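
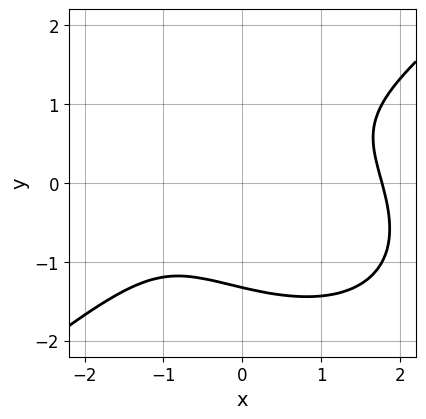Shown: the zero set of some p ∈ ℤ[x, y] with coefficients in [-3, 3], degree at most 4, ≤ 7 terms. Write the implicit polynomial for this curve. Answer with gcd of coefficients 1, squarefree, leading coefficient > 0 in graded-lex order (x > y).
x^3 - 2*y^3 - 2*x + 2*y - 2

1. Degree: a generic line meets the curve in up to 3 points, so deg p = 3.
2. Solving for integer coefficients yields p as stated.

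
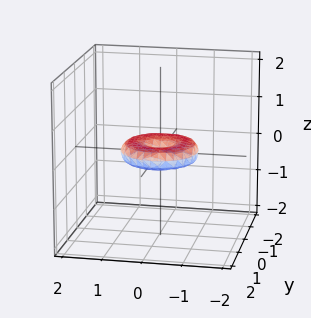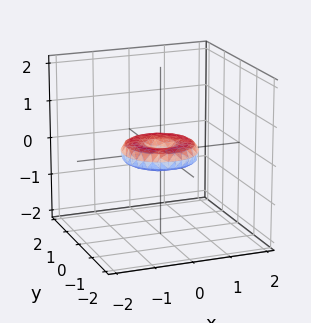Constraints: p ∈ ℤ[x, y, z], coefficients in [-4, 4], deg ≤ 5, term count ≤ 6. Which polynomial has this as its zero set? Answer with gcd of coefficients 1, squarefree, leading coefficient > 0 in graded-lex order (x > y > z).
x^4 + 2*x^2*y^2 + y^4 - x^2 - y^2 + 3*z^2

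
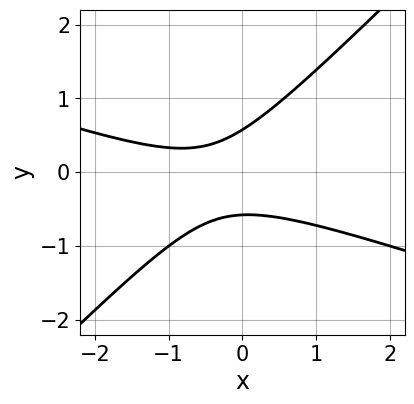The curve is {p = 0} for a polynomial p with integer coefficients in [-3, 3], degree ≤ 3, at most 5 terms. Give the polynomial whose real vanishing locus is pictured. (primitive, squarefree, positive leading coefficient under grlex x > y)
x^2 + 2*x*y - 3*y^2 + x + 1

(a) The degree is 2 — a generic line meets the curve in up to 2 points.
(b) Reading off the gridlines: it misses every integer gridline on the x-axis.
(c) Matching integer coefficients to the picture gives p.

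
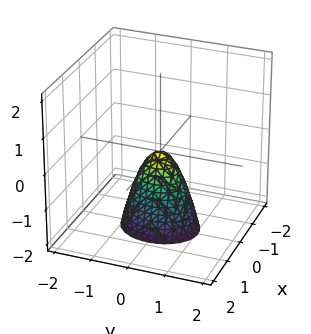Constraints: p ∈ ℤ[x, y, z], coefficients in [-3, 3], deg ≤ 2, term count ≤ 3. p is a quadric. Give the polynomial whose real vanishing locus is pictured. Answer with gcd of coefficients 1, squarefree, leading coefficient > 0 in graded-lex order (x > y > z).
Degree: a paraboloid; a quadric, so deg p = 2.
Symmetries: mirror symmetry y ↦ −y ⇒ only even powers of y; the x ↦ −x reflection is a symmetry, so x appears only in even powers.
Against the integer gridlines: one x-axis crossing is at x = 0; one y-axis crossing is at y = 0; it crosses the z-axis at the gridline z = 0.
Assembling these constraints gives the stated polynomial.

3*x^2 + 2*y^2 + z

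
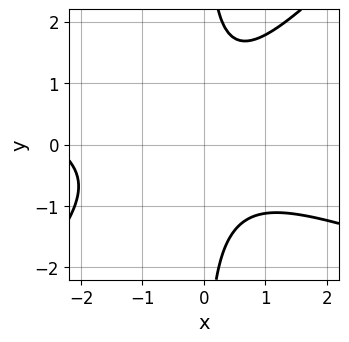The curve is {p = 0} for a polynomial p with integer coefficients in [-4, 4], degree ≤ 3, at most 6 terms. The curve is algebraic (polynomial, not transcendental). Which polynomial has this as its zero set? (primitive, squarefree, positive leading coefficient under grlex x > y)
(a) deg p = 3. No degree-2 curve has this shape.
(b) Checking where it meets the axes: it misses every integer gridline on the y-axis; no x-intercept at any integer in the box.
(c) Fitting integer coefficients to these (and the overall shape) gives p.

x^3 + 2*x^2*y - 3*x*y^2 + 2*x^2 + 3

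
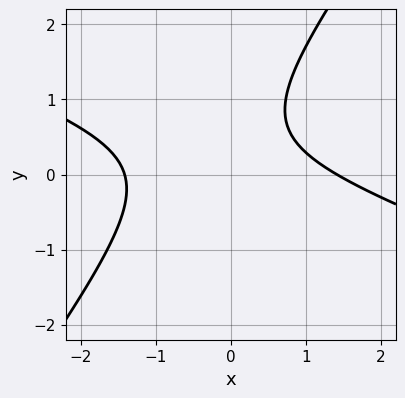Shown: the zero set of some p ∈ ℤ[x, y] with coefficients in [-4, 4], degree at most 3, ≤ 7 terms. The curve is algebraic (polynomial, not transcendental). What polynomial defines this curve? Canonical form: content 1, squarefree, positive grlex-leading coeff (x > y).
(a) Degree: the shape is more complex than any degree-1 curve, so deg p = 2.
(b) Against the integer gridlines: it misses every integer gridline on the y-axis.
(c) Together with the visible shape, these determine p as stated.

x^2 + 2*x*y - 2*y^2 + 2*y - 2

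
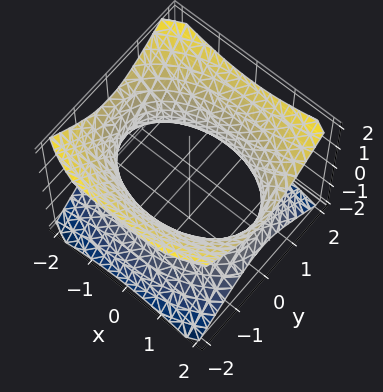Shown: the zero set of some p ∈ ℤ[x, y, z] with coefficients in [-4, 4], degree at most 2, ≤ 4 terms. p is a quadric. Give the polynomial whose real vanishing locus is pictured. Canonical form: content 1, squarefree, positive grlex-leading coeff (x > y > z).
(a) The degree is 2 — one connected sheet with a waist; a quadric.
(b) Symmetries: the z ↦ −z reflection is a symmetry, so z appears only in even powers; the x ↦ −x reflection is a symmetry, so x appears only in even powers; the y ↦ −y reflection is a symmetry, so y appears only in even powers.
(c) Against the integer gridlines: no z-intercept at any integer in the box.
(d) Putting this together gives p.

x^2 + 2*y^2 - 2*z^2 - 3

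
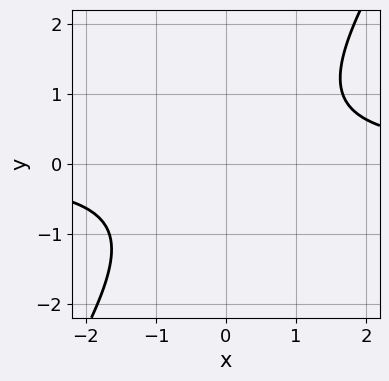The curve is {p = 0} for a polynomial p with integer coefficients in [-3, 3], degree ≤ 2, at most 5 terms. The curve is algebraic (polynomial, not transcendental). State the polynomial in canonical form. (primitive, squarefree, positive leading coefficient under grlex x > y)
First, the degree is 2 — no degree-1 curve has this shape.
Next, from the axis intercepts and sections: the curve avoids every integer y-axis point in the box; no x-intercept at any integer in the box.
Finally, assembling these constraints gives the stated polynomial.

3*x*y - 2*y^2 - 3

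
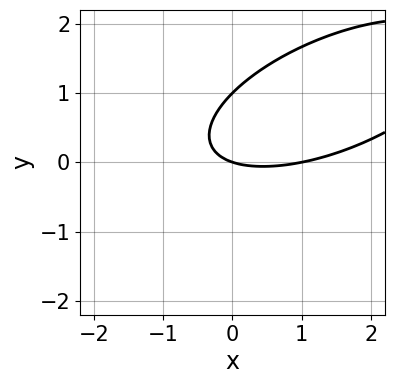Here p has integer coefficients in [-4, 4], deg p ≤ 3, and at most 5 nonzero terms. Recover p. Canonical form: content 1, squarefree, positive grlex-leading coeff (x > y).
(a) deg p = 2.
(b) From the axis intercepts and sections: among the integer gridlines, it crosses the x-axis at x ∈ {0, 1}; the y-axis gridline crossings are at y ∈ {0, 1}.
(c) The integer polynomial consistent with all of this is the stated p.

x^2 - 2*x*y + 3*y^2 - x - 3*y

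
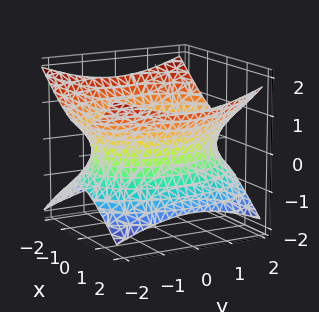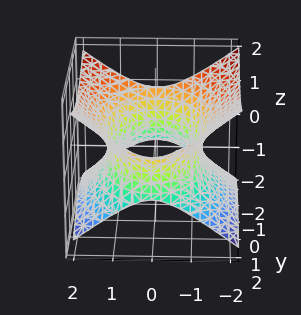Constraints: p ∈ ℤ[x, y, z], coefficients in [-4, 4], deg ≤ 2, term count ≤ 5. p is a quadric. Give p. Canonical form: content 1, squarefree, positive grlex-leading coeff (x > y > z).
1. deg p = 2.
2. Symmetries: it's symmetric under y → −y, forcing even powers of y; mirror symmetry z ↦ −z ⇒ only even powers of z; the x ↦ −x reflection is a symmetry, so x appears only in even powers.
3. Checking where it meets the axes: no z-intercept at any integer in the box.
4. Assembling these constraints gives the stated polynomial.

2*x^2 + y^2 - 3*z^2 - 3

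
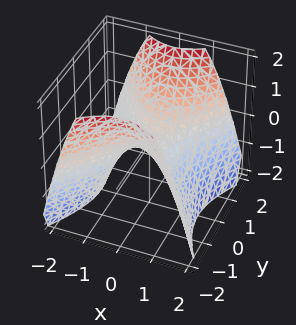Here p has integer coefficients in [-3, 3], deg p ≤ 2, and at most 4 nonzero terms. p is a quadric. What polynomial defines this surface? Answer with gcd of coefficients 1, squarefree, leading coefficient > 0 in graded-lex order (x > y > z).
3*x^2 - 2*y^2 + 3*z

First, deg p = 2. A hyperbolic paraboloid; a quadric.
Next, symmetries: the y ↦ −y reflection is a symmetry, so y appears only in even powers; it's symmetric under x → −x, forcing even powers of x.
Next, observable constraints: one x-axis crossing is at x = 0; it meets the z-axis at z = 0 (among the integer gridlines); one y-axis crossing is at y = 0.
Finally, fitting integer coefficients to these (and the overall shape) gives p.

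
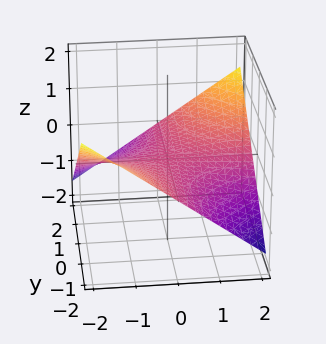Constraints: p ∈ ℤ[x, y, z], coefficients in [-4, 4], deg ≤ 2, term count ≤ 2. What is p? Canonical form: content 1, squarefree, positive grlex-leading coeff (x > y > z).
x*y - 3*z

First, deg p = 2. A hyperbolic paraboloid; a quadric.
Then, against the integer gridlines: the visible y-axis segment lies entirely on the surface; it crosses the z-axis at the gridline z = 0; the visible x-axis segment lies entirely on the surface.
Finally, the integer polynomial consistent with all of this is the stated p.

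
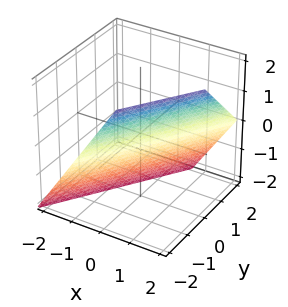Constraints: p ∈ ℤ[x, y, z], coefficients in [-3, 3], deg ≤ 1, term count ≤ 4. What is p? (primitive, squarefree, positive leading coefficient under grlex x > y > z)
First, degree: the surface is flat (a plane), so deg p = 1.
Next, from the visible intercepts: one y-axis crossing is at y = -1; it crosses the z-axis at the gridline z = -1.
Finally, matching integer coefficients to the picture gives p.

3*x - 2*y - 2*z - 2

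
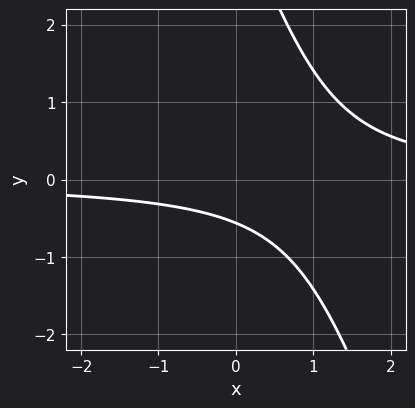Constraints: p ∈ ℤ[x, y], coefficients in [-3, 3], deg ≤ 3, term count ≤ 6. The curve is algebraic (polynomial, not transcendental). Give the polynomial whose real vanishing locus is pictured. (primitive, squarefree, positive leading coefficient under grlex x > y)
First, the degree is 2 — a generic line meets the curve in up to 2 points.
Then, from the visible intercepts: no x-intercept at any integer in the box.
Finally, matching integer coefficients to the picture gives p.

3*x*y + y^2 - 3*y - 2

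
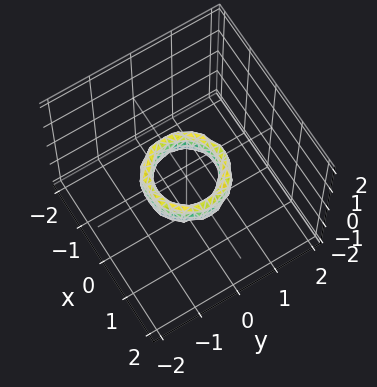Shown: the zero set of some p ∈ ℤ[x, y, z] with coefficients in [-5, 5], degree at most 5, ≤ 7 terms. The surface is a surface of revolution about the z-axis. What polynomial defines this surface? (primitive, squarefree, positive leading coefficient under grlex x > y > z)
2*x^4 + 4*x^2*y^2 + 2*y^4 - 3*x^2 - 3*y^2 + z^2 + 1

First, deg p = 4. The shape is more complex than any degree-3 surface.
Next, symmetries: the z-axis is an axis of rotation, so x and y enter only as x² + y².
Next, from the axis intercepts and sections: among the integer gridlines, it crosses the x-axis at x ∈ {-1, 1}; the y-axis gridline crossings are at y ∈ {-1, 1}; no z-intercept at any integer in the box; a circular section at z = 0 has radius between 0 and 1.
Finally, assembling these constraints gives the stated polynomial.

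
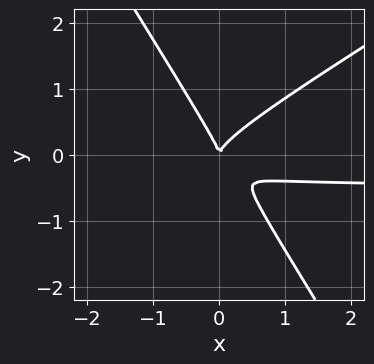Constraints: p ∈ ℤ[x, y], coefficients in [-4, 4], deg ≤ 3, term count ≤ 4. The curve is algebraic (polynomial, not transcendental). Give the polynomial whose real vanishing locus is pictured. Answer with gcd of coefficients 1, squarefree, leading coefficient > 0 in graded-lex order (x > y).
(a) Degree: no degree-2 curve has this shape, so deg p = 3.
(b) From the visible intercepts: it meets the x-axis at x = 0 (among the integer gridlines); it meets the y-axis at y = 0 (among the integer gridlines).
(c) Together with the visible shape, these determine p as stated.

2*x^2*y - 2*x*y^2 - 2*y^3 + x^2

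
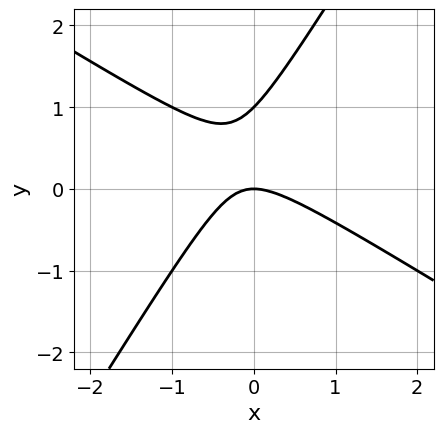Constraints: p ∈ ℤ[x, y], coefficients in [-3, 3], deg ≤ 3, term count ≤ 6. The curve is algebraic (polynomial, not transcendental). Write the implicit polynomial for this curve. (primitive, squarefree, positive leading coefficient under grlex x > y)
Degree: a generic line meets the curve in up to 2 points, so deg p = 2.
Against the integer gridlines: it meets the x-axis at x = 0 (among the integer gridlines); the y-axis gridline crossings are at y ∈ {0, 1}.
Assembling these constraints gives the stated polynomial.

x^2 + x*y - y^2 + y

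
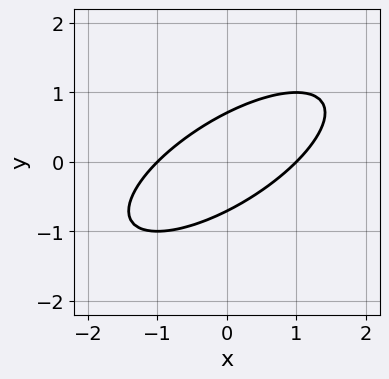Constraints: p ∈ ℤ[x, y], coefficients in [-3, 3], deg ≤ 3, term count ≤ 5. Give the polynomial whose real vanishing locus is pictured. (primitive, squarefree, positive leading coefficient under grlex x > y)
x^2 - 2*x*y + 2*y^2 - 1

The degree is 2 — no degree-1 curve has this shape.
Checking where it meets the axes: the x-axis gridline crossings are at x ∈ {-1, 1}.
Solving for integer coefficients yields p as stated.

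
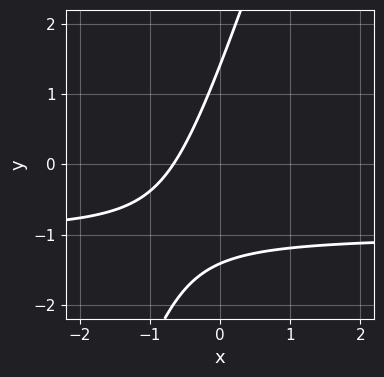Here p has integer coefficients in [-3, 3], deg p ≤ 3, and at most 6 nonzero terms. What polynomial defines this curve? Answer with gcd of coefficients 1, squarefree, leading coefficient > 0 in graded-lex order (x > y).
The degree is 2 — the shape is more complex than any degree-1 curve.
Putting this together gives p.

3*x*y - y^2 + 3*x + 2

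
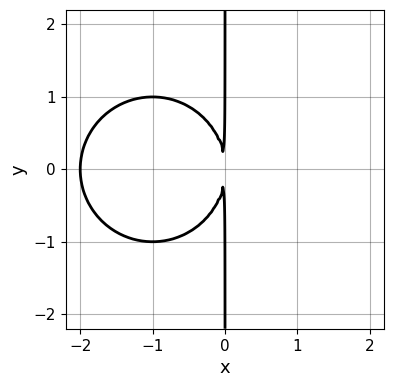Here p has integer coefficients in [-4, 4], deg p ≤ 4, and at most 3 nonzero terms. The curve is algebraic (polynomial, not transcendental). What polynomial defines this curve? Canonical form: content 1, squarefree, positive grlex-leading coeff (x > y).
(a) Degree: a generic line meets the curve in up to 3 points, so deg p = 3.
(b) Symmetries: mirror symmetry y ↦ −y ⇒ only even powers of y.
(c) From the visible intercepts: it meets the x-axis at x = -2 (among the integer gridlines); every point of the y-axis in the box is on the curve.
(d) These observations pin down the coefficients.

x^3 + x*y^2 + 2*x^2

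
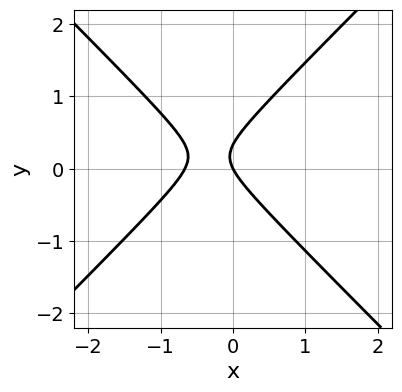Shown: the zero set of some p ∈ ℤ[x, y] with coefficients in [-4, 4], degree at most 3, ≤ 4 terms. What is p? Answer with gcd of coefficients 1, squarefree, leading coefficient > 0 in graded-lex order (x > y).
3*x^2 - 3*y^2 + 2*x + y

deg p = 2. The shape is more complex than any degree-1 curve.
From the visible intercepts: it meets the x-axis at x = 0 (among the integer gridlines); it meets the y-axis at y = 0 (among the integer gridlines).
The integer polynomial consistent with all of this is the stated p.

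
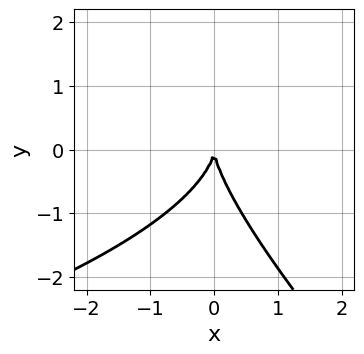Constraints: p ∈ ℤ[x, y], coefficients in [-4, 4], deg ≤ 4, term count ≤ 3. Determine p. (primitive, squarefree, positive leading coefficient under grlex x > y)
(a) deg p = 3.
(b) Checking where it meets the axes: it meets the x-axis at x = 0 (among the integer gridlines); one y-axis crossing is at y = 0.
(c) The integer polynomial consistent with all of this is the stated p.

x*y^2 + y^3 + 3*x^2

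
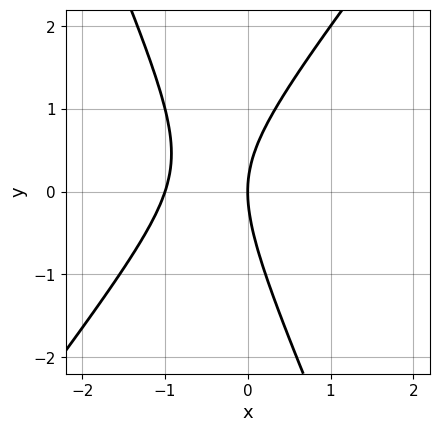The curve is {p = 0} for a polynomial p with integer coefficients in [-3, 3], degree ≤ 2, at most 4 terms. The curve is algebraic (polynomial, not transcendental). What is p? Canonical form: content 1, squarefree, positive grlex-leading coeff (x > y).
deg p = 2. The shape is more complex than any degree-1 curve.
Checking where it meets the axes: among the integer gridlines, it crosses the x-axis at x ∈ {-1, 0}; it meets the y-axis at y = 0 (among the integer gridlines).
Assembling these constraints gives the stated polynomial.

3*x^2 - x*y - y^2 + 3*x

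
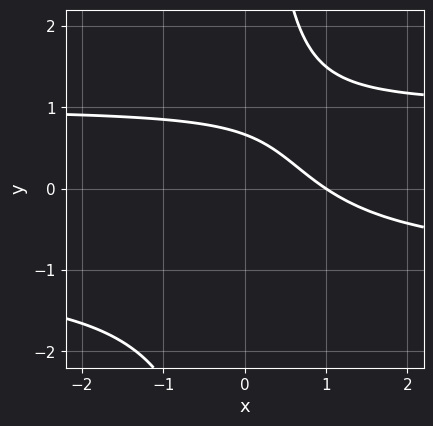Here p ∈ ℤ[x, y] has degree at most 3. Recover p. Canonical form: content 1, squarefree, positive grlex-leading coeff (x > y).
First, deg p = 3.
Then, reading off the gridlines: one x-axis crossing is at x = 1.
Finally, these observations pin down the coefficients.

2*x*y^2 - 2*x - 3*y + 2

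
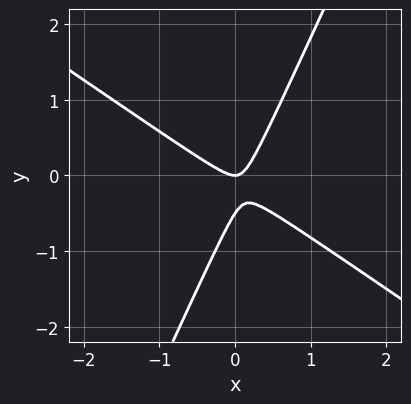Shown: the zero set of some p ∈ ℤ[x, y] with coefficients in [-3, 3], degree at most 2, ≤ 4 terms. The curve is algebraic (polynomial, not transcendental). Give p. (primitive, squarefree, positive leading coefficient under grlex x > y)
(a) deg p = 2.
(b) From the visible intercepts: one x-axis crossing is at x = 0; it meets the y-axis at y = 0 (among the integer gridlines).
(c) Putting this together gives p.

3*x^2 + 3*x*y - 2*y^2 - y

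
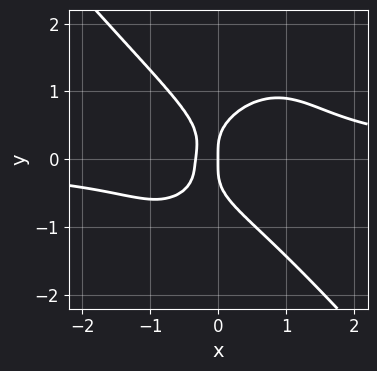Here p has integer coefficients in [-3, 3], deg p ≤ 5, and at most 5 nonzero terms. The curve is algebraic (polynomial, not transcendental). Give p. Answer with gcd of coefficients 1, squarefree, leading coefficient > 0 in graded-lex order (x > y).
3*x^3*y + 2*y^4 - 3*x^2 - x

(a) deg p = 4. The shape is more complex than any degree-3 curve.
(b) Against the integer gridlines: it crosses the x-axis at the gridline x = 0; it crosses the y-axis at the gridline y = 0.
(c) These observations pin down the coefficients.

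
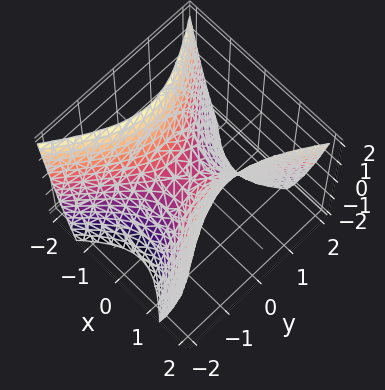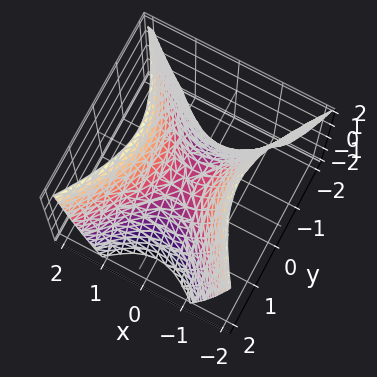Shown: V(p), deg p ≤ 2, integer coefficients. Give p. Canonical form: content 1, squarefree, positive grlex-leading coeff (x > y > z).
3*x^2 - 2*y^2 - 2*z

(a) The degree is 2 — a hyperbolic paraboloid; a quadric.
(b) Symmetries: the y ↦ −y reflection is a symmetry, so y appears only in even powers; mirror symmetry x ↦ −x ⇒ only even powers of x.
(c) From the visible intercepts: it crosses the y-axis at the gridline y = 0; it crosses the x-axis at the gridline x = 0; it meets the z-axis at z = 0 (among the integer gridlines).
(d) Matching integer coefficients to the picture gives p.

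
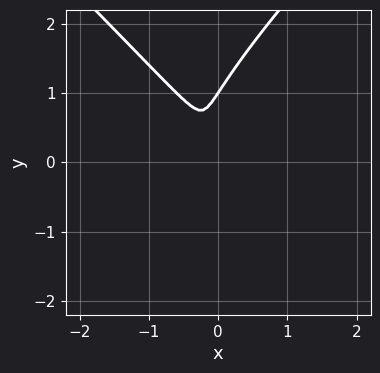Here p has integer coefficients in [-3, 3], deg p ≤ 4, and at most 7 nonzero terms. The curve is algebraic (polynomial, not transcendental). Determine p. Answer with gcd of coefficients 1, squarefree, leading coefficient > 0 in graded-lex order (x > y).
2*x^2*y - 2*y^3 + 3*x^2 + 3*x*y + 2*y^2

1. deg p = 3. No degree-2 curve has this shape.
2. Observable constraints: it meets the y-axis at y = 1 (among the integer gridlines).
3. Putting this together gives p.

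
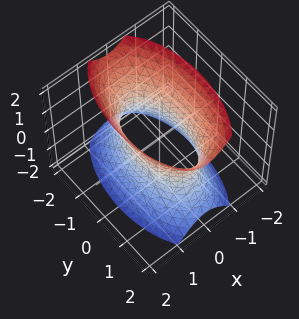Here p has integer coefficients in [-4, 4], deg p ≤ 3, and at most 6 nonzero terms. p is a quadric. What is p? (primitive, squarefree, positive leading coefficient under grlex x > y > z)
1. The degree is 2 — one connected sheet with a waist; a quadric.
2. Symmetries: it's symmetric under x → −x, forcing even powers of x; it's symmetric under z → −z, forcing even powers of z; it's symmetric under y → −y, forcing even powers of y.
3. Against the integer gridlines: no z-intercept at any integer in the box.
4. Solving for integer coefficients yields p as stated.

3*x^2 + y^2 - z^2 - 2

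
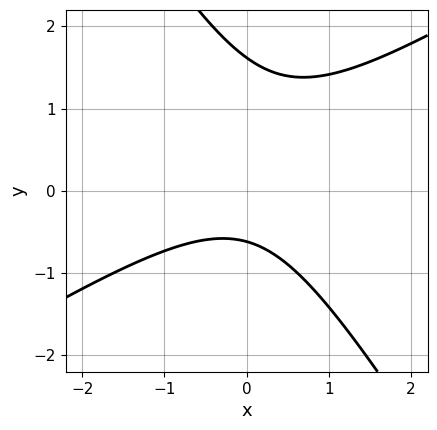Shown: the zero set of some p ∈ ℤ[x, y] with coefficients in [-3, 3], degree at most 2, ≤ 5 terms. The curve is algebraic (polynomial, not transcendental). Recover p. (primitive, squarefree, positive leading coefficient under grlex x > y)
x^2 - x*y - y^2 + y + 1

First, the degree is 2 — no degree-1 curve has this shape.
Next, from the visible intercepts: no x-intercept at any integer in the box.
Finally, the integer polynomial consistent with all of this is the stated p.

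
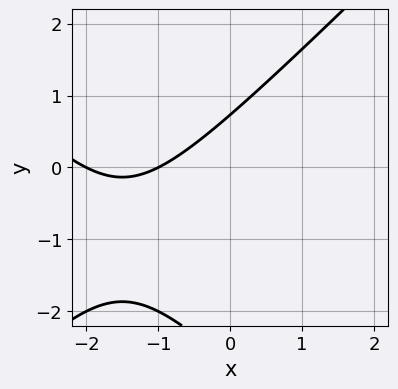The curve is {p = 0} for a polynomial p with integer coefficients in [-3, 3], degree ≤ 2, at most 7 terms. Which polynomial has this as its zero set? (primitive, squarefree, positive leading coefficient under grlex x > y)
The degree is 2 — no degree-1 curve has this shape.
Checking where it meets the axes: among the integer gridlines, it crosses the x-axis at x ∈ {-2, -1}.
Putting this together gives p.

x^2 - y^2 + 3*x - 2*y + 2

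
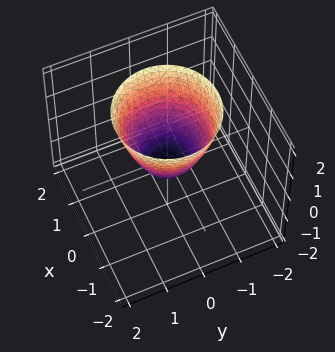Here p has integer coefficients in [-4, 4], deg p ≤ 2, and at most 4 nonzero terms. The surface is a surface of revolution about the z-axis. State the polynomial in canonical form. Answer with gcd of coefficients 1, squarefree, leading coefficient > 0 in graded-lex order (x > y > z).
3*x^2 + 3*y^2 - 2*z - 1

The degree is 2 — a generic line meets the surface in up to 2 points.
By symmetry, the z-axis is an axis of rotation, so x and y enter only as x² + y².
Checking where it meets the axes: a circular section at z = 2 has radius between 1 and 2.
Assembling these constraints gives the stated polynomial.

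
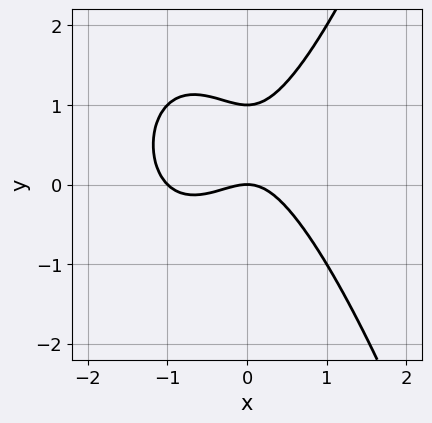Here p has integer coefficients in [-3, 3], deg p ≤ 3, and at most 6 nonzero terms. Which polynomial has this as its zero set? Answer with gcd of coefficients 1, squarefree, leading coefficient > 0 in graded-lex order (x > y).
First, the degree is 3 — a generic line meets the curve in up to 3 points.
Next, from the visible intercepts: the x-axis gridline crossings are at x ∈ {-1, 0}; among the integer gridlines, it crosses the y-axis at y ∈ {0, 1}.
Finally, these observations pin down the coefficients.

x^3 + x^2 - y^2 + y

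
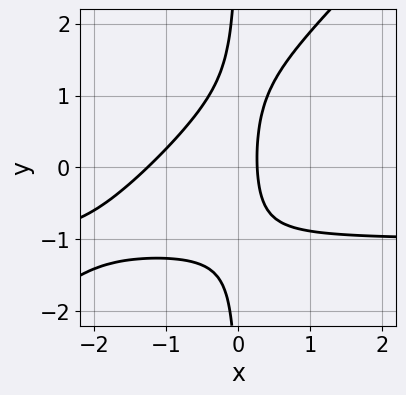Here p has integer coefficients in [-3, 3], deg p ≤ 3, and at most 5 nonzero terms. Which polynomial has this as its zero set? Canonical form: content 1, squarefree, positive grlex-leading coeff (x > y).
3*x^2*y - 3*x*y^2 + 3*x^2 + 3*x - 1

(a) deg p = 3. A generic line meets the curve in up to 3 points.
(b) Against the integer gridlines: it misses every integer gridline on the y-axis.
(c) Assembling these constraints gives the stated polynomial.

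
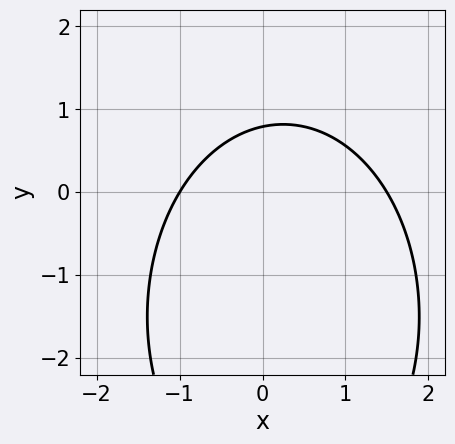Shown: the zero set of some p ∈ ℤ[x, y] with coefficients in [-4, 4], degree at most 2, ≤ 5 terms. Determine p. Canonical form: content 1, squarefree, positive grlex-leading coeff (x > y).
2*x^2 + y^2 - x + 3*y - 3

First, the degree is 2 — the shape is more complex than any degree-1 curve.
Then, against the integer gridlines: one x-axis crossing is at x = -1.
Finally, assembling these constraints gives the stated polynomial.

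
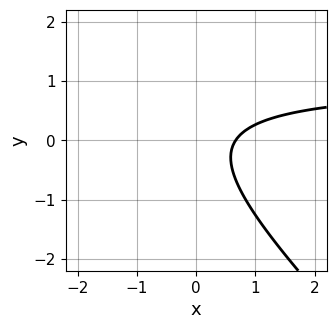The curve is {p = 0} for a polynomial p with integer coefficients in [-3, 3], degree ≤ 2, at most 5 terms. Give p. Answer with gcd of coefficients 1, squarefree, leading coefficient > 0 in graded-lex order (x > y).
Degree: a generic line meets the curve in up to 2 points, so deg p = 2.
From the visible intercepts: no y-intercept at any integer in the box.
These observations pin down the coefficients.

3*x*y + 3*y^2 - 3*x + 2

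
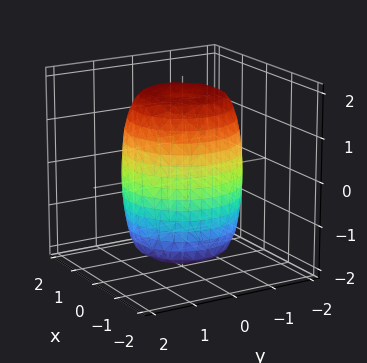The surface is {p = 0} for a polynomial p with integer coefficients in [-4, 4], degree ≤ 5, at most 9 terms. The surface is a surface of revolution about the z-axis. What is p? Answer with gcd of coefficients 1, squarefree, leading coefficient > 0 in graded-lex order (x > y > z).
1. Degree: no degree-3 surface has this shape, so deg p = 4.
2. Symmetries: rotational symmetry about the z-axis ⇒ p depends on x, y only through x² + y².
3. Observable constraints: a circular section at z = -1 has radius between 1 and 2.
4. Together with the visible shape, these determine p as stated.

2*x^4 + 4*x^2*y^2 + 2*y^4 - 2*x^2 - 2*y^2 + z^2 - 3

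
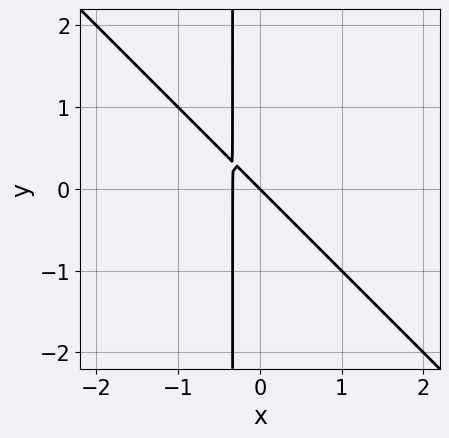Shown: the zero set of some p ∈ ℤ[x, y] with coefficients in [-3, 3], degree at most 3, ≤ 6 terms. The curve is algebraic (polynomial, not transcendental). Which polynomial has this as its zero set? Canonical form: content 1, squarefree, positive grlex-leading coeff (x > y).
1. Degree: no degree-1 curve has this shape, so deg p = 2.
2. Against the integer gridlines: it crosses the y-axis at the gridline y = 0; it meets the x-axis at x = 0 (among the integer gridlines).
3. Assembling these constraints gives the stated polynomial.

3*x^2 + 3*x*y + x + y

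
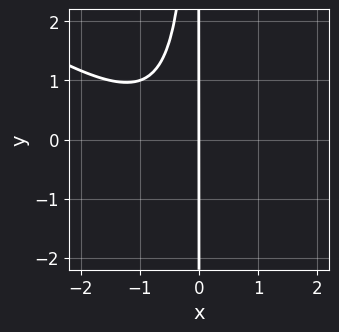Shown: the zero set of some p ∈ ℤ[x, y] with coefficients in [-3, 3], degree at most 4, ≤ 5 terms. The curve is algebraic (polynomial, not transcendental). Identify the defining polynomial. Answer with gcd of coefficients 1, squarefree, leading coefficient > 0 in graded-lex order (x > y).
2*x^3 + 3*x^2*y + 2*x^2 + 3*x

First, the degree is 3 — a generic line meets the curve in up to 3 points.
Next, reading off the gridlines: it meets the x-axis at x = 0 (among the integer gridlines); every point of the y-axis in the box is on the curve.
Finally, putting this together gives p.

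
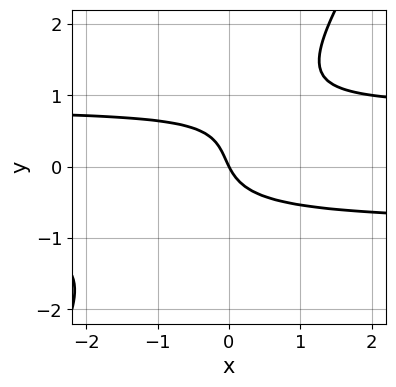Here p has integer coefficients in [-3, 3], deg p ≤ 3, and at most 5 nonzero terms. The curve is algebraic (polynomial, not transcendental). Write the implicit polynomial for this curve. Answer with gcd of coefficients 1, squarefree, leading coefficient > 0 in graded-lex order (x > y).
3*x*y^2 - 2*y^3 + y^2 - 2*x - y

(a) deg p = 3.
(b) Against the integer gridlines: it meets the x-axis at x = 0 (among the integer gridlines); one y-axis crossing is at y = 0.
(c) The integer polynomial consistent with all of this is the stated p.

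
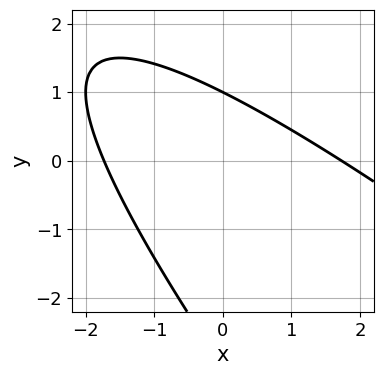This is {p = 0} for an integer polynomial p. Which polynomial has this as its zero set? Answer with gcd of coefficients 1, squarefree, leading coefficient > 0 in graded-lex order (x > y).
x^2 + 2*x*y + y^2 + 2*y - 3

First, degree: a generic line meets the curve in up to 2 points, so deg p = 2.
Next, reading off the gridlines: it meets the y-axis at y = 1 (among the integer gridlines).
Finally, these observations pin down the coefficients.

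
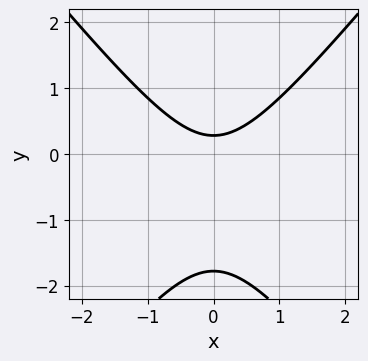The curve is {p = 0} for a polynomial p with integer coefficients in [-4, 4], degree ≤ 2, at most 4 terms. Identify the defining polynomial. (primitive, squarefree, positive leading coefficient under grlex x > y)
First, the degree is 2 — no degree-1 curve has this shape.
Next, symmetries: it's symmetric under x → −x, forcing even powers of x.
Next, against the integer gridlines: it misses every integer gridline on the x-axis.
Finally, together with the visible shape, these determine p as stated.

3*x^2 - 2*y^2 - 3*y + 1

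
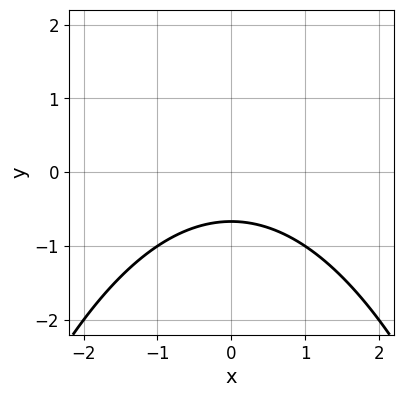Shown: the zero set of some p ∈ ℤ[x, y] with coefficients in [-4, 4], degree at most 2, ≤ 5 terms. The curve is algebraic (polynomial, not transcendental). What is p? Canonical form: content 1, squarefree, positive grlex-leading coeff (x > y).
First, degree: the shape is more complex than any degree-1 curve, so deg p = 2.
Then, symmetries: it's symmetric under x → −x, forcing even powers of x.
Next, checking where it meets the axes: it misses every integer gridline on the x-axis.
Finally, fitting integer coefficients to these (and the overall shape) gives p.

x^2 + 3*y + 2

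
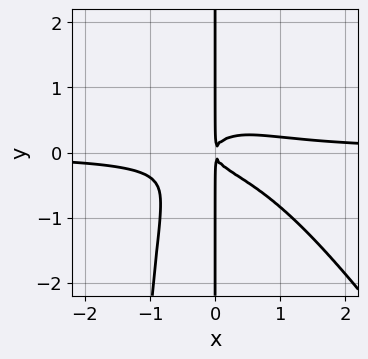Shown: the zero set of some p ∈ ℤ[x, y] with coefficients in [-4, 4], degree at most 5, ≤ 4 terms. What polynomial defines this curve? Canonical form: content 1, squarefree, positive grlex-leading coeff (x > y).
Degree: a generic line meets the curve in up to 4 points, so deg p = 4.
Against the integer gridlines: every point of the y-axis in the box is on the curve.
Assembling these constraints gives the stated polynomial.

3*x^3*y + 2*x^2*y^2 + 3*x*y^2 - x^2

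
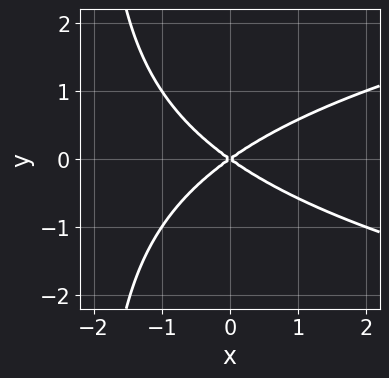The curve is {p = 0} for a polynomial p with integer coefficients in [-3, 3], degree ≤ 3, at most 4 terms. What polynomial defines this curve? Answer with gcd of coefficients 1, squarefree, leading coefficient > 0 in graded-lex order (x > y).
x*y^2 - x^2 + 2*y^2

The degree is 3 — a generic line meets the curve in up to 3 points.
Symmetries: it's symmetric under y → −y, forcing even powers of y.
From the axis intercepts and sections: it crosses the x-axis at the gridline x = 0; it meets the y-axis at y = 0 (among the integer gridlines).
Matching integer coefficients to the picture gives p.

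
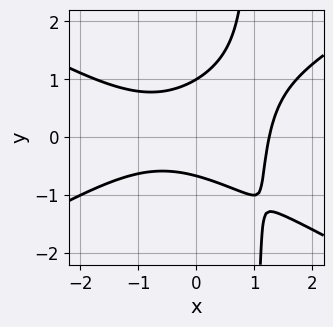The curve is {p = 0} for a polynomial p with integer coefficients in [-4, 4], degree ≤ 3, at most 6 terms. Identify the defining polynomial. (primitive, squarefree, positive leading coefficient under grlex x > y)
x^3 - 3*x*y^2 + 3*y^2 - y - 2

(a) deg p = 3. A generic line meets the curve in up to 3 points.
(b) Against the integer gridlines: it crosses the y-axis at the gridline y = 1.
(c) Matching integer coefficients to the picture gives p.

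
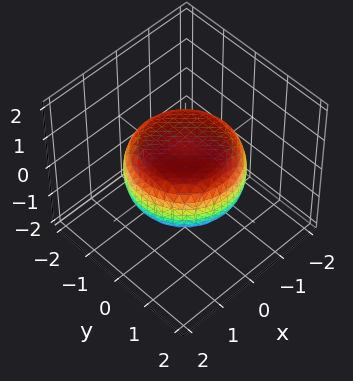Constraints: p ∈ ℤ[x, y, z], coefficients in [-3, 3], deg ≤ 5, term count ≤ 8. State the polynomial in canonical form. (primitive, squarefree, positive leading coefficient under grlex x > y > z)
(a) deg p = 4. A generic line meets the surface in up to 4 points.
(b) Symmetries: the z-axis is an axis of rotation, so x and y enter only as x² + y².
(c) Checking where it meets the axes: a circular section at z = 0 has radius between 1 and 2.
(d) Together with the visible shape, these determine p as stated.

x^4 + 2*x^2*y^2 + y^4 - x^2 - y^2 + 3*z^2 - 2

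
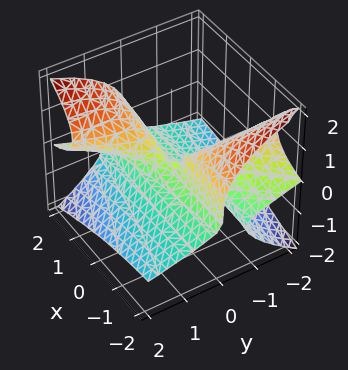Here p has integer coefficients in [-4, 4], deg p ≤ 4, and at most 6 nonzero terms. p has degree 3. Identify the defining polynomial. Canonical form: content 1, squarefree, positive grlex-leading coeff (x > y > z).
First, degree: no degree-2 surface has this shape, so deg p = 3.
Then, reading off the gridlines: it meets the z-axis at z = 0 (among the integer gridlines); it crosses the y-axis at the gridline y = 0; every point of the x-axis in the box is on the surface.
Finally, putting this together gives p.

3*x*y*z - 3*z^3 + 2*x*y - 2*y^2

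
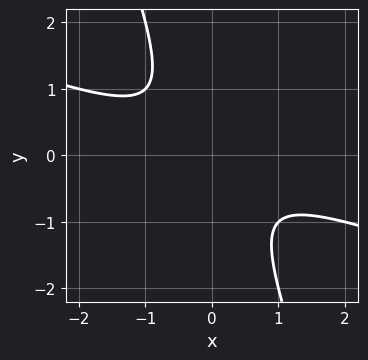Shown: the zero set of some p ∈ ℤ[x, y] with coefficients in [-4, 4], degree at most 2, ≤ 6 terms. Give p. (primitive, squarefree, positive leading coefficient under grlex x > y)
x^2 + 3*x*y + y^2 + 1

deg p = 2.
Reading off the gridlines: it misses every integer gridline on the y-axis; it misses every integer gridline on the x-axis.
Assembling these constraints gives the stated polynomial.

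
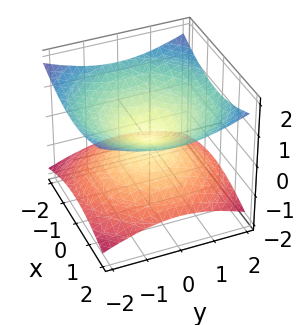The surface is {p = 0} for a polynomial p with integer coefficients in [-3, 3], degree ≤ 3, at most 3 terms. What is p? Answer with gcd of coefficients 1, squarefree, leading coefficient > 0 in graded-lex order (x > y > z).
(a) The degree is 2 — a double cone through the origin; a quadric.
(b) Symmetries: the z ↦ −z reflection is a symmetry, so z appears only in even powers; rotational symmetry about the z-axis ⇒ p depends on x, y only through x² + y².
(c) Checking where it meets the axes: it crosses the z-axis at the gridline z = 0; it meets the x-axis at x = 0 (among the integer gridlines).
(d) Fitting integer coefficients to these (and the overall shape) gives p.

x^2 + y^2 - 3*z^2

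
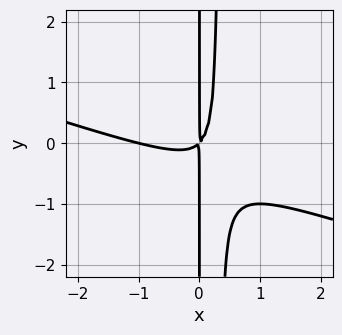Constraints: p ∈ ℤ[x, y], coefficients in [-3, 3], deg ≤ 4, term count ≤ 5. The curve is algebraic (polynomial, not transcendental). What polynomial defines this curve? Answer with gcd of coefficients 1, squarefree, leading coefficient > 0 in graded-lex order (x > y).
x^3 + 3*x^2*y + x^2 - x*y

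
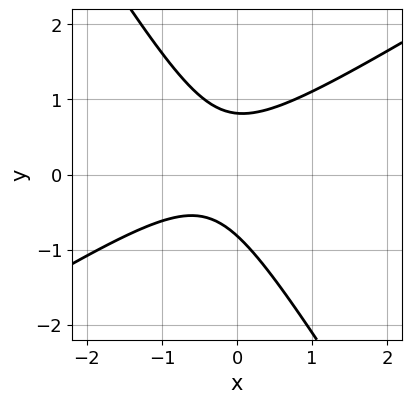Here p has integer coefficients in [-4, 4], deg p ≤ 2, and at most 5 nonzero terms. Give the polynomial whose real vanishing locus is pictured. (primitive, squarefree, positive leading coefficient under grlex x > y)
3*x^2 - 3*x*y - 3*y^2 + 2*x + 2

First, deg p = 2. The shape is more complex than any degree-1 curve.
Then, from the axis intercepts and sections: the curve avoids every integer x-axis point in the box.
Finally, assembling these constraints gives the stated polynomial.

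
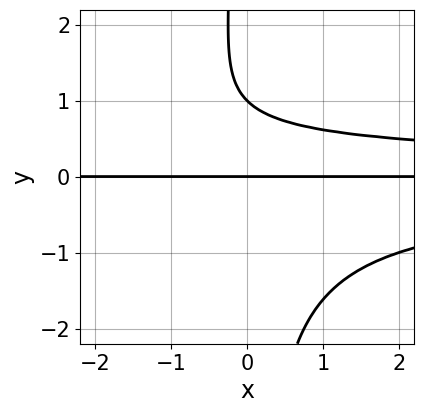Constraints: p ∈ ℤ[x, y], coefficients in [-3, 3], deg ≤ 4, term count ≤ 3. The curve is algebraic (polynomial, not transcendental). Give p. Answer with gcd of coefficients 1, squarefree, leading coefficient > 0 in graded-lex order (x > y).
x*y^3 + y^2 - y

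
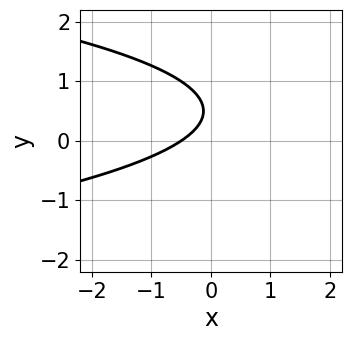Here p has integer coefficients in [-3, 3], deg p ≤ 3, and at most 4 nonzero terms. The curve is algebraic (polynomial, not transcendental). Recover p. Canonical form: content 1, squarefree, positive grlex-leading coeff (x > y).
3*y^2 + 2*x - 3*y + 1

deg p = 2.
From the visible intercepts: it misses every integer gridline on the y-axis.
Together with the visible shape, these determine p as stated.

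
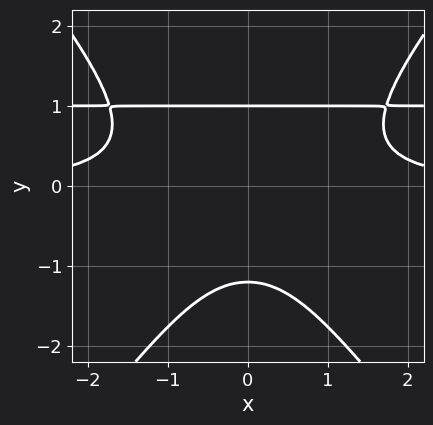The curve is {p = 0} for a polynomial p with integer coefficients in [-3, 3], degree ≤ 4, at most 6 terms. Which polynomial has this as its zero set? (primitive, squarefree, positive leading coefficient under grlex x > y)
3*x^2*y^2 - 2*y^4 - 3*x^2*y - y + 3

1. The degree is 4 — the shape is more complex than any degree-3 curve.
2. Symmetries: it's symmetric under x → −x, forcing even powers of x.
3. Against the integer gridlines: one y-axis crossing is at y = 1; it misses every integer gridline on the x-axis.
4. Solving for integer coefficients yields p as stated.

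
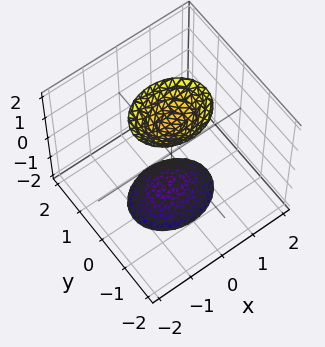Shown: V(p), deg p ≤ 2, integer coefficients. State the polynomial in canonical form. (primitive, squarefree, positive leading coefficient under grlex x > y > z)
2*x^2 + 3*y^2 - z^2 + 2

First, the picture has 2 separate pieces. Treating them together as one polynomial.
Next, deg p = 2. Two sheets facing apart; a quadric.
Next, symmetries: mirror symmetry x ↦ −x ⇒ only even powers of x; mirror symmetry y ↦ −y ⇒ only even powers of y; the z ↦ −z reflection is a symmetry, so z appears only in even powers.
Next, checking where it meets the axes: it misses every integer gridline on the x-axis; the surface avoids every integer y-axis point in the box.
Finally, the integer polynomial consistent with all of this is the stated p.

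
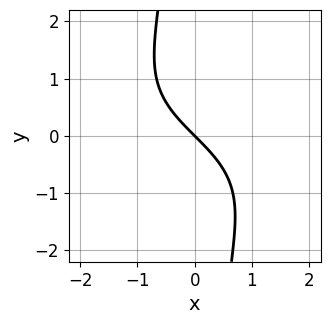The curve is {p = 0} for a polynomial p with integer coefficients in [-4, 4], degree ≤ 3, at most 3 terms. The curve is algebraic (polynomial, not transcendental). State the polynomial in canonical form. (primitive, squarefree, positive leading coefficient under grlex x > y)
x*y^2 + 2*x + 2*y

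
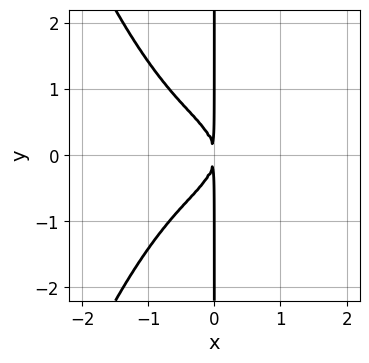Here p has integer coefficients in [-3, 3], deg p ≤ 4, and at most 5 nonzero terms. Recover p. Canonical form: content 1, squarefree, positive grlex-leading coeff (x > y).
1. The degree is 4 — no degree-3 curve has this shape.
2. Symmetries: mirror symmetry y ↦ −y ⇒ only even powers of y.
3. From the axis intercepts and sections: the visible y-axis segment lies entirely on the curve.
4. Fitting integer coefficients to these (and the overall shape) gives p.

x^4 + x*y^2 + x^2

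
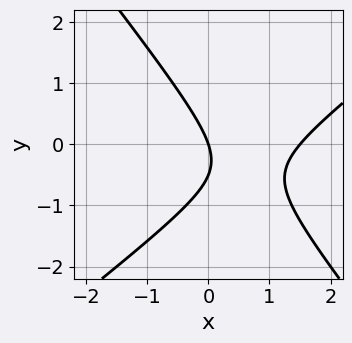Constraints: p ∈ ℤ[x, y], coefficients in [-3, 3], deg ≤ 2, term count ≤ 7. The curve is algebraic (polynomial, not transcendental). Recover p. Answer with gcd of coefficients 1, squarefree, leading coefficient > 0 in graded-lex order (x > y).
2*x^2 - x*y - 2*y^2 - 3*x - y

deg p = 2.
From the axis intercepts and sections: it meets the x-axis at x = 0 (among the integer gridlines); one y-axis crossing is at y = 0.
These observations pin down the coefficients.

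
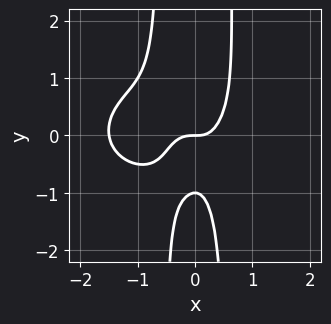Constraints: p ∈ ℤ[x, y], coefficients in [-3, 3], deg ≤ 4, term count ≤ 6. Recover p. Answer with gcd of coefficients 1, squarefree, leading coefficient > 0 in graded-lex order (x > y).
First, degree: the shape is more complex than any degree-3 curve, so deg p = 4.
Next, from the axis intercepts and sections: it crosses the x-axis at the gridline x = 0; among the integer gridlines, it crosses the y-axis at y ∈ {-1, 0}.
Finally, these observations pin down the coefficients.

2*x^4 + 3*x^2*y^2 + 3*x^3 - y^2 - y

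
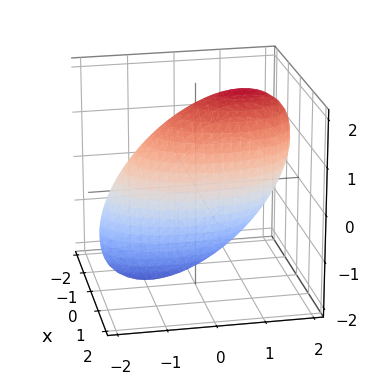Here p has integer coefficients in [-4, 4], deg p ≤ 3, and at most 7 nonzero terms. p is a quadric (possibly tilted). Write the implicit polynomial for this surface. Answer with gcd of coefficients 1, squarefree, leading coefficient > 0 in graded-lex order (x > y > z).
3*x^2 + y^2 - y*z + z^2 - 3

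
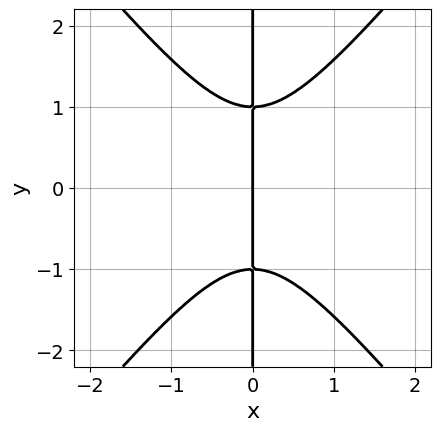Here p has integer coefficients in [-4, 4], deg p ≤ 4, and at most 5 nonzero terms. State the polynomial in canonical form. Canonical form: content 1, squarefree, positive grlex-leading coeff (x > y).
(a) The degree is 3 — no degree-2 curve has this shape.
(b) Symmetries: it's symmetric under y → −y, forcing even powers of y.
(c) Against the integer gridlines: one x-axis crossing is at x = 0; the visible y-axis segment lies entirely on the curve.
(d) Fitting integer coefficients to these (and the overall shape) gives p.

3*x^3 - 2*x*y^2 + 2*x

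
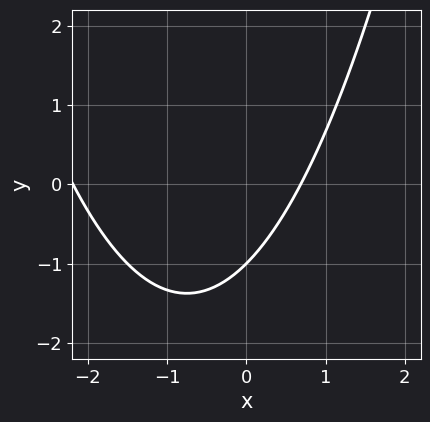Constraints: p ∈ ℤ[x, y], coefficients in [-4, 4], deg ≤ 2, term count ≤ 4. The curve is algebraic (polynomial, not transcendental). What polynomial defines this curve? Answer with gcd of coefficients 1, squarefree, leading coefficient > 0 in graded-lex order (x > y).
1. Degree: a generic line meets the curve in up to 2 points, so deg p = 2.
2. Observable constraints: one y-axis crossing is at y = -1.
3. These observations pin down the coefficients.

2*x^2 + 3*x - 3*y - 3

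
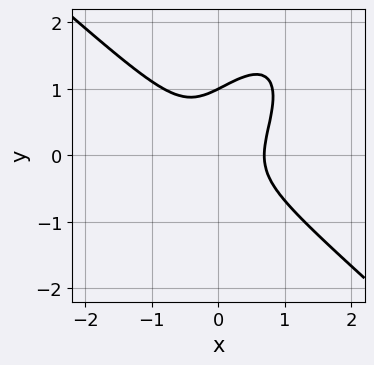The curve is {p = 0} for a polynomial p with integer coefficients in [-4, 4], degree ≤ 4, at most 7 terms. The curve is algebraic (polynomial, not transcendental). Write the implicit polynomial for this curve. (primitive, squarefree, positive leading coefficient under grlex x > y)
3*x^3 - 2*x*y^2 + 2*y^3 - y^2 - 1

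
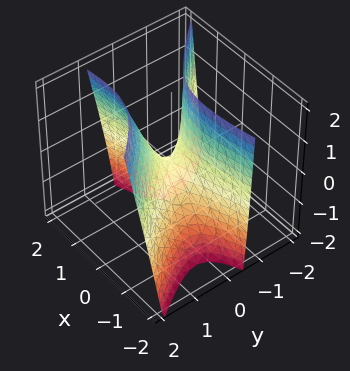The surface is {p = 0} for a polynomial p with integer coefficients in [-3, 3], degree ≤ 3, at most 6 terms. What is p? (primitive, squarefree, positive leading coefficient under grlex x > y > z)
x^2 - 3*x*y - 3*y^2 + y*z + z

deg p = 2. No degree-1 surface has this shape.
Checking where it meets the axes: it meets the x-axis at x = 0 (among the integer gridlines); it crosses the z-axis at the gridline z = 0.
Matching integer coefficients to the picture gives p.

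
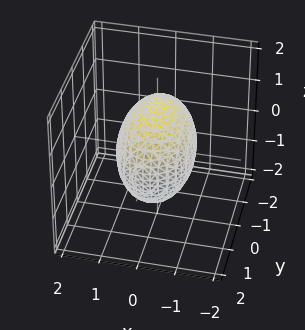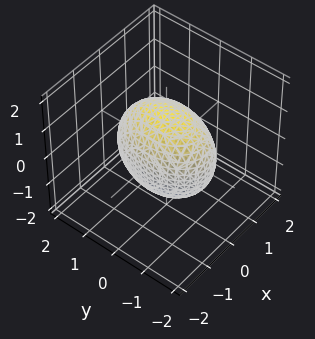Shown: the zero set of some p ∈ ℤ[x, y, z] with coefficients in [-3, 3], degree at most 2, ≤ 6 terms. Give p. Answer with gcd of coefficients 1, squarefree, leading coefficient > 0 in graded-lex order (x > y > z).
First, the degree is 2 — bounded and convex; a quadric.
Then, symmetries: mirror symmetry y ↦ −y ⇒ only even powers of y; it's symmetric under z → −z, forcing even powers of z; it's symmetric under x → −x, forcing even powers of x.
Then, reading off the gridlines: the x-axis gridline crossings are at x ∈ {-1, 1}.
Finally, putting this together gives p.

2*x^2 + y^2 + z^2 - 2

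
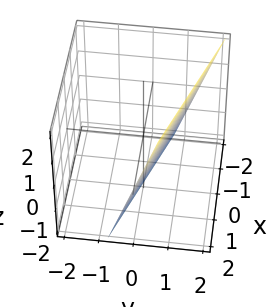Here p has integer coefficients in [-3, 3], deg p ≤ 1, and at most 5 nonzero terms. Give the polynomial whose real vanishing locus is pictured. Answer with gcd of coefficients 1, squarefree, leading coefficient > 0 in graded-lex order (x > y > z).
First, the degree is 1 — every cross-section is a straight line — this is a plane.
Then, from the axis intercepts and sections: it crosses the x-axis at the gridline x = 2; it crosses the z-axis at the gridline z = -2.
Finally, fitting integer coefficients to these (and the overall shape) gives p.

x + 3*y - z - 2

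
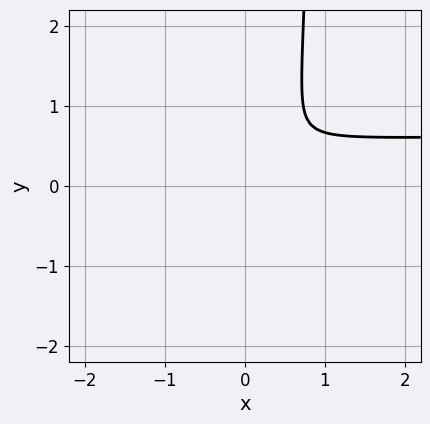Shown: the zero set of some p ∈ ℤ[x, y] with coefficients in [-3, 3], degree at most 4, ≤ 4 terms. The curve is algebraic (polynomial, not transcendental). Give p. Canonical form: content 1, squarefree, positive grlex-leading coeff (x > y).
deg p = 3.
Solving for integer coefficients yields p as stated.

3*x^2*y + 2*x*y^2 - 2*x^2 - 2*y^2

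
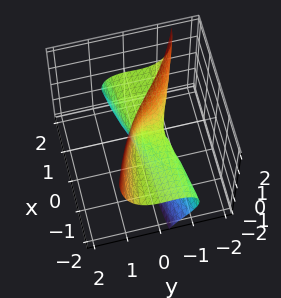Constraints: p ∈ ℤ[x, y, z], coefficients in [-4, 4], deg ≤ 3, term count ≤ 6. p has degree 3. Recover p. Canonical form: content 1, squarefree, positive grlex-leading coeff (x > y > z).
x*z^2 + 3*y^3 + 3*y*z^2 + 3*x*z + 2*y^2

First, the degree is 3 — the shape is more complex than any degree-2 surface.
Then, observable constraints: the visible x-axis segment lies entirely on the surface; the visible z-axis segment lies entirely on the surface.
Finally, together with the visible shape, these determine p as stated.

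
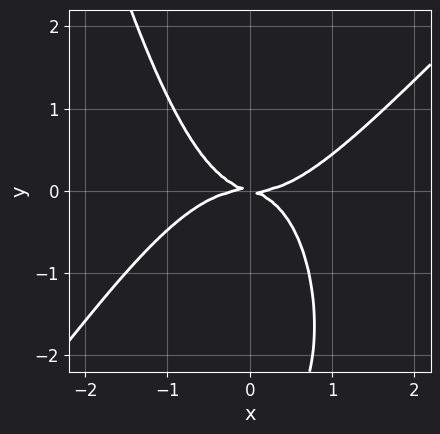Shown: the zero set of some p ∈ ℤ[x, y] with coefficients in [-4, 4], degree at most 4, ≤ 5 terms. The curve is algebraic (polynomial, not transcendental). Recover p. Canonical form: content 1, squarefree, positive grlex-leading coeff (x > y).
1. deg p = 4. A generic line meets the curve in up to 4 points.
2. From the axis intercepts and sections: it crosses the y-axis at the gridline y = 0; it meets the x-axis at x = 0 (among the integer gridlines).
3. Solving for integer coefficients yields p as stated.

2*x^4 - 2*x^3*y - y^3 - x*y - 3*y^2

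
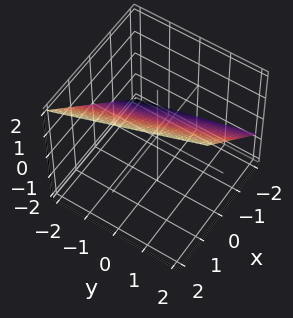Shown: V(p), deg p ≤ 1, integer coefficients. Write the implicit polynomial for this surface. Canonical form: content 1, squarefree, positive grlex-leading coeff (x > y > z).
3*x + y - 3*z + 2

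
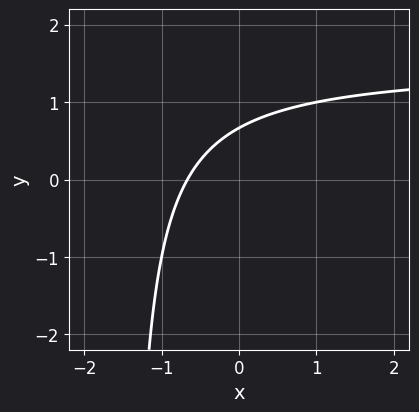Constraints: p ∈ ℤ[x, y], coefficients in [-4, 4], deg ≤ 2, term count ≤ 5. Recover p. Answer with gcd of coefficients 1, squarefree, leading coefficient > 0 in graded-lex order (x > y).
First, the degree is 2 — the shape is more complex than any degree-1 curve.
Finally, the integer polynomial consistent with all of this is the stated p.

2*x*y - 3*x + 3*y - 2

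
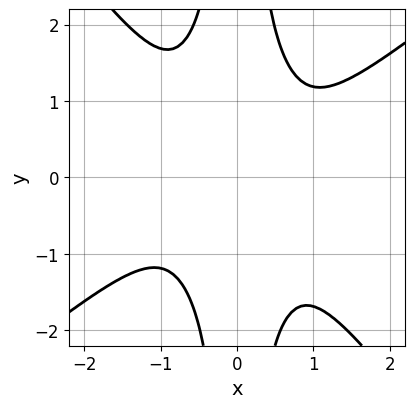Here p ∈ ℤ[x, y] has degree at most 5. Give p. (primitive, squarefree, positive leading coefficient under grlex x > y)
(a) deg p = 4. A generic line meets the curve in up to 4 points.
(b) From the axis intercepts and sections: it misses every integer gridline on the y-axis; the curve avoids every integer x-axis point in the box.
(c) Assembling these constraints gives the stated polynomial.

2*x^4 - x^3*y - 2*x^2*y^2 + 2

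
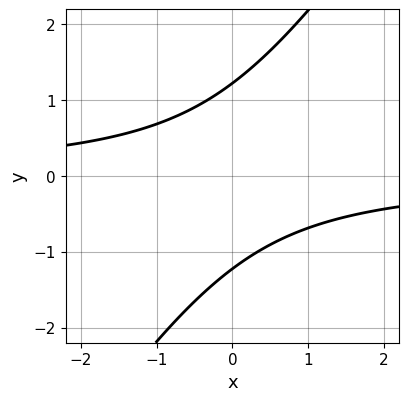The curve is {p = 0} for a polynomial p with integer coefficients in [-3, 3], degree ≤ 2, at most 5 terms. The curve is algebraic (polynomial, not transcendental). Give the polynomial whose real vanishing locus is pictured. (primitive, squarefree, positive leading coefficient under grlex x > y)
1. Degree: no degree-1 curve has this shape, so deg p = 2.
2. Reading off the gridlines: the curve avoids every integer x-axis point in the box.
3. Assembling these constraints gives the stated polynomial.

3*x*y - 2*y^2 + 3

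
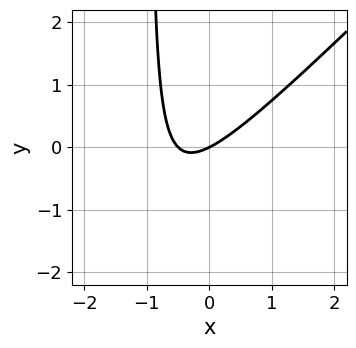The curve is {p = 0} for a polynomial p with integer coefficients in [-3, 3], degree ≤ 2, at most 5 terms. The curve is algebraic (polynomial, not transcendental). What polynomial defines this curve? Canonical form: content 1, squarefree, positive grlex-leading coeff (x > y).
1. deg p = 2.
2. Against the integer gridlines: one y-axis crossing is at y = 0; it crosses the x-axis at the gridline x = 0.
3. Together with the visible shape, these determine p as stated.

2*x^2 - 2*x*y + x - 2*y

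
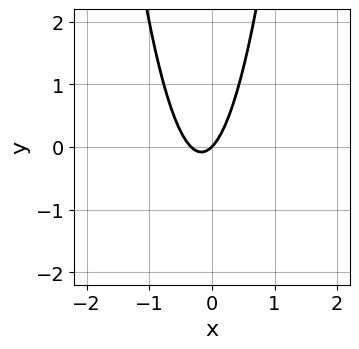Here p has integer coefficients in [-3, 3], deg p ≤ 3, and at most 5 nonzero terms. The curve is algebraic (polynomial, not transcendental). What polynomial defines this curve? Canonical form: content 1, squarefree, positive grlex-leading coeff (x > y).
Degree: the shape is more complex than any degree-1 curve, so deg p = 2.
Reading off the gridlines: it meets the y-axis at y = 0 (among the integer gridlines); it crosses the x-axis at the gridline x = 0.
Matching integer coefficients to the picture gives p.

3*x^2 + x - y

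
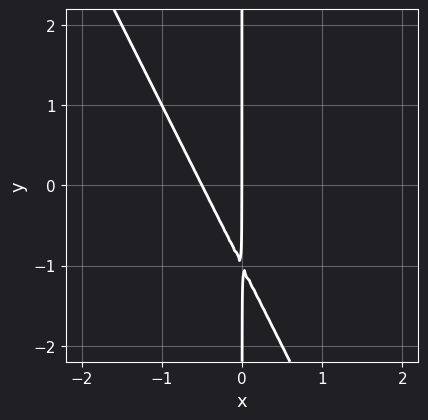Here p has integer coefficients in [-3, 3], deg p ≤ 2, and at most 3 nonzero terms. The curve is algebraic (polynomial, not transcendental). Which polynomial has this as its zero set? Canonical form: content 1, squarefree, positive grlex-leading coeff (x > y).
2*x^2 + x*y + x

1. The degree is 2 — a generic line meets the curve in up to 2 points.
2. From the axis intercepts and sections: one x-axis crossing is at x = 0; the visible y-axis segment lies entirely on the curve.
3. Together with the visible shape, these determine p as stated.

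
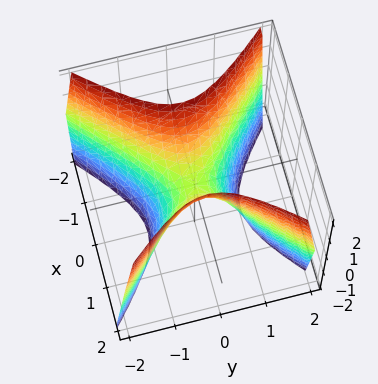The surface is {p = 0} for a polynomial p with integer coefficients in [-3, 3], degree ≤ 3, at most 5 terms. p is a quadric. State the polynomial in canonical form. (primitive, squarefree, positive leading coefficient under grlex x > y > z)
First, the degree is 2 — a hyperbolic paraboloid; a quadric.
Next, symmetries: it's symmetric under y → −y, forcing even powers of y; it's symmetric under x → −x, forcing even powers of x.
Then, against the integer gridlines: one x-axis crossing is at x = 0; it crosses the z-axis at the gridline z = 0.
Finally, the integer polynomial consistent with all of this is the stated p.

2*x^2 - 2*y^2 - z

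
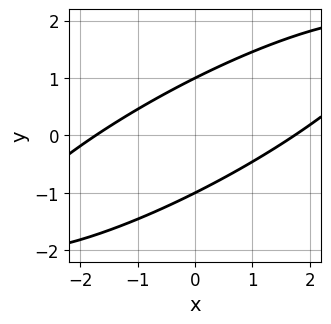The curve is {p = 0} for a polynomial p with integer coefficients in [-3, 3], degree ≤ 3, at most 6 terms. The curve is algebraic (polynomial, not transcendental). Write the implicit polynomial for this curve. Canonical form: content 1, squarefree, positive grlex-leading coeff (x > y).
First, the degree is 2 — no degree-1 curve has this shape.
Then, from the visible intercepts: among the integer gridlines, it crosses the y-axis at y ∈ {-1, 1}.
Finally, these observations pin down the coefficients.

x^2 - 3*x*y + 3*y^2 - 3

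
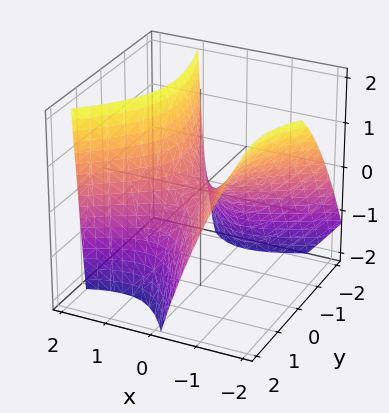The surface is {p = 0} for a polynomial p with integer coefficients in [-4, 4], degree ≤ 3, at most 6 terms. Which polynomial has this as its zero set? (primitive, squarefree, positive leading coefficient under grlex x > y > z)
deg p = 2. A generic line meets the surface in up to 2 points.
Observable constraints: it crosses the y-axis at the gridline y = 0; it meets the x-axis at x = 0 (among the integer gridlines); one z-axis crossing is at z = 0.
Fitting integer coefficients to these (and the overall shape) gives p.

3*x^2 - 3*x*y + 2*x*z - 2*y^2 - 3*z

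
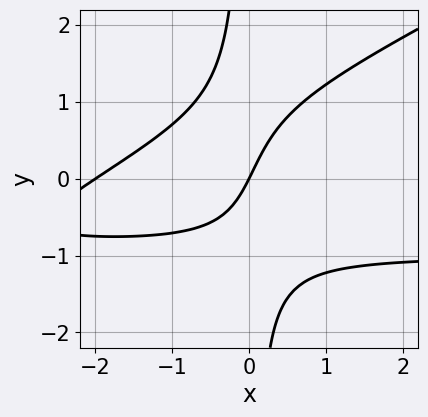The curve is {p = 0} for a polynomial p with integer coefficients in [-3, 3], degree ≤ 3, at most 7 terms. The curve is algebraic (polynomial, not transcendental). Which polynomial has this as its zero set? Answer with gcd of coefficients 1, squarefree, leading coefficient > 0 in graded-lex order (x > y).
(a) deg p = 3.
(b) From the visible intercepts: among the integer gridlines, it crosses the x-axis at x ∈ {-2, 0}; one y-axis crossing is at y = 0.
(c) Putting this together gives p.

x^2*y - 2*x*y^2 + x^2 + 2*x - y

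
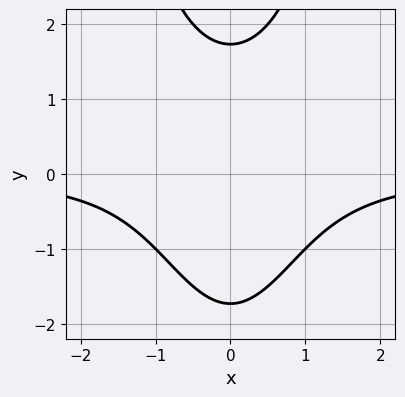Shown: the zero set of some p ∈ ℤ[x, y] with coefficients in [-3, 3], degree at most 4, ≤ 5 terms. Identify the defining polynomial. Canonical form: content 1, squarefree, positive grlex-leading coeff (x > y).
1. deg p = 3.
2. Symmetries: it's symmetric under x → −x, forcing even powers of x.
3. Checking where it meets the axes: the curve avoids every integer x-axis point in the box.
4. Putting this together gives p.

2*x^2*y - y^2 + 3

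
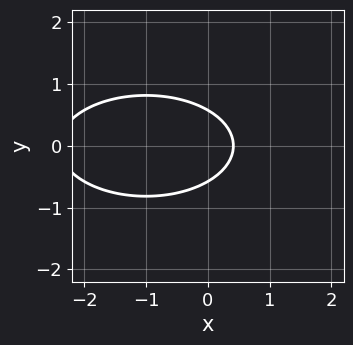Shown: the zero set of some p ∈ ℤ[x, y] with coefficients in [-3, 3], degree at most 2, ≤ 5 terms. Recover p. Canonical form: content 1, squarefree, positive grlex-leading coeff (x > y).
x^2 + 3*y^2 + 2*x - 1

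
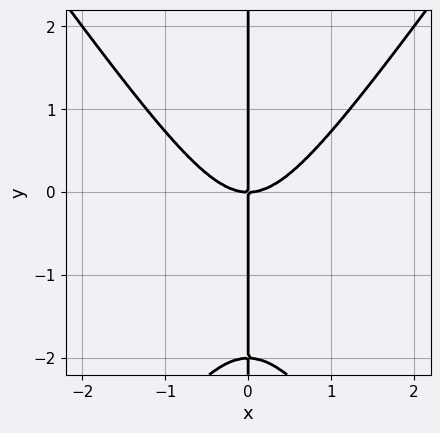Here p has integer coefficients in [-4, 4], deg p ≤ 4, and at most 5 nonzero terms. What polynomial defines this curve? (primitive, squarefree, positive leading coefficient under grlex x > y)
deg p = 3. The shape is more complex than any degree-2 curve.
From the visible intercepts: every point of the y-axis in the box is on the curve; one x-axis crossing is at x = 0.
These observations pin down the coefficients.

2*x^3 - x*y^2 - 2*x*y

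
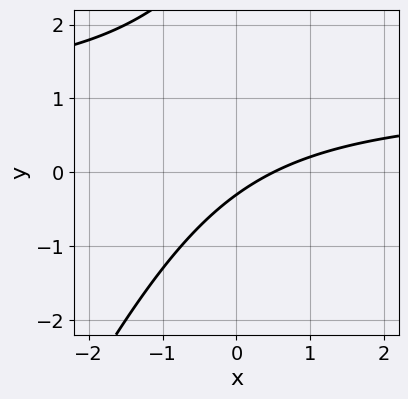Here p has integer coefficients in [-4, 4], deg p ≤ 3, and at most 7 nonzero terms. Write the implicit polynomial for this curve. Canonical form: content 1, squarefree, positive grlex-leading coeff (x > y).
2*x*y - y^2 - 2*x + 3*y + 1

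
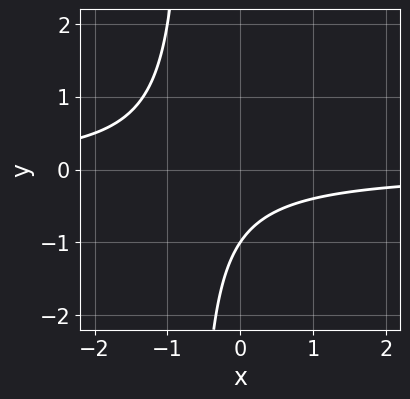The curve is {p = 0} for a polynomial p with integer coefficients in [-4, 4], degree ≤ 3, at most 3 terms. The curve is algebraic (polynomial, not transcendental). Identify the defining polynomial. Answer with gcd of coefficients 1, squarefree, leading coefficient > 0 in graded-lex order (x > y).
3*x*y + 2*y + 2

First, deg p = 2. The shape is more complex than any degree-1 curve.
Next, against the integer gridlines: the curve avoids every integer x-axis point in the box; it meets the y-axis at y = -1 (among the integer gridlines).
Finally, putting this together gives p.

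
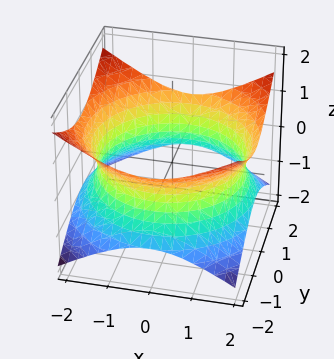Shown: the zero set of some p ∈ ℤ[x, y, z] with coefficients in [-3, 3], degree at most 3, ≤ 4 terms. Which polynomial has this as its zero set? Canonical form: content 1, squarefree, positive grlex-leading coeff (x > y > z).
x^2 + y^2 - 2*z^2 - 3

(a) Degree: one connected sheet with a waist; a quadric, so deg p = 2.
(b) Symmetries: the z ↦ −z reflection is a symmetry, so z appears only in even powers; the z-axis is an axis of rotation, so x and y enter only as x² + y².
(c) Reading off the gridlines: the surface avoids every integer z-axis point in the box; a circular section at z = 0 has radius between 1 and 2.
(d) Assembling these constraints gives the stated polynomial.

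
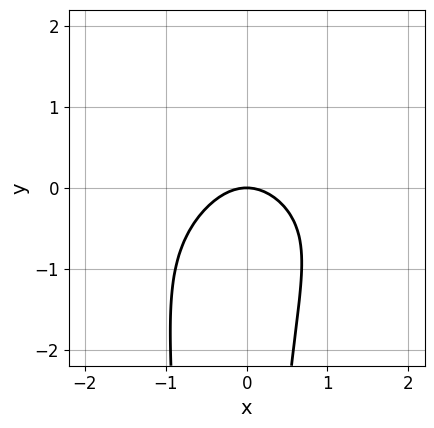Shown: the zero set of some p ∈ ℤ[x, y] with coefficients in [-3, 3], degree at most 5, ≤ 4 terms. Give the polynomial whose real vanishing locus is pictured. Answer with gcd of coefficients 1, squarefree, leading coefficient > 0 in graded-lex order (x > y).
Degree: the shape is more complex than any degree-3 curve, so deg p = 4.
Reading off the gridlines: it crosses the x-axis at the gridline x = 0; one y-axis crossing is at y = 0.
Fitting integer coefficients to these (and the overall shape) gives p.

2*x^2*y^2 + x*y^2 + 3*x^2 + 3*y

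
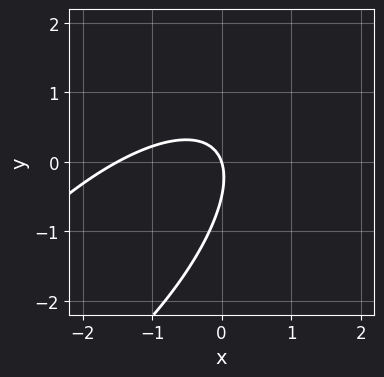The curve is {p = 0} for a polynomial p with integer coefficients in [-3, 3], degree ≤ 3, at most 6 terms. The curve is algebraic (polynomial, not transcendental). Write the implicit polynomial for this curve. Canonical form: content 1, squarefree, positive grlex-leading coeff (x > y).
1. deg p = 2. No degree-1 curve has this shape.
2. Reading off the gridlines: it meets the y-axis at y = 0 (among the integer gridlines); it crosses the x-axis at the gridline x = 0.
3. Matching integer coefficients to the picture gives p.

2*x^2 - 3*x*y + 2*y^2 + 3*x + y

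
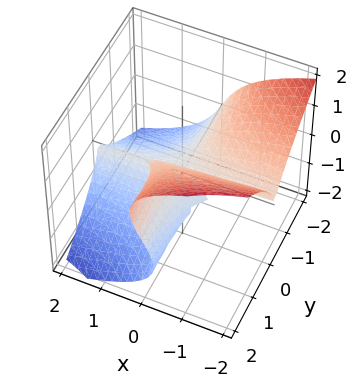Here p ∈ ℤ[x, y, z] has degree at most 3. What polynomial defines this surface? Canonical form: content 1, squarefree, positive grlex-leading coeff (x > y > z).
x*y^2 + z^3 - y*z

First, the degree is 3 — the shape is more complex than any degree-2 surface.
Next, from the visible intercepts: the visible x-axis segment lies entirely on the surface; it crosses the z-axis at the gridline z = 0; every point of the y-axis in the box is on the surface.
Finally, matching integer coefficients to the picture gives p.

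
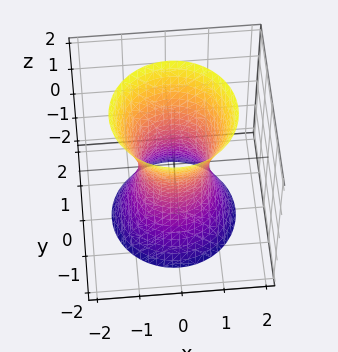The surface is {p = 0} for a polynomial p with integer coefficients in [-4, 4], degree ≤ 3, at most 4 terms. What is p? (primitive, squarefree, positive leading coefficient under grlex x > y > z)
1. deg p = 2. A generic line meets the surface in up to 2 points.
2. Symmetry: every cross-section ⟂ z is a circle, so x, y appear only via x² + y².
3. Observable constraints: a circular section at z = 0 has radius between 0 and 1; no z-intercept at any integer in the box.
4. Putting this together gives p.

3*x^2 + 3*y^2 - z^2 - 2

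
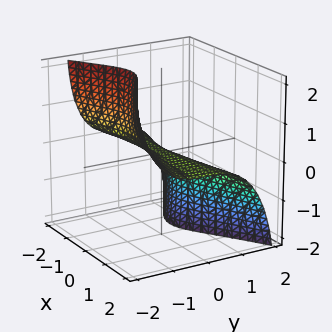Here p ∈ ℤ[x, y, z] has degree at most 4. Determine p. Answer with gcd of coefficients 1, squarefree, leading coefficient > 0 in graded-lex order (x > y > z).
deg p = 3. A generic line meets the surface in up to 3 points.
Against the integer gridlines: it crosses the z-axis at the gridline z = 0; it meets the y-axis at y = 0 (among the integer gridlines); every point of the x-axis in the box is on the surface.
The integer polynomial consistent with all of this is the stated p.

2*x^2*z + 3*y^3 + y*z^2 + 2*x*z + 2*z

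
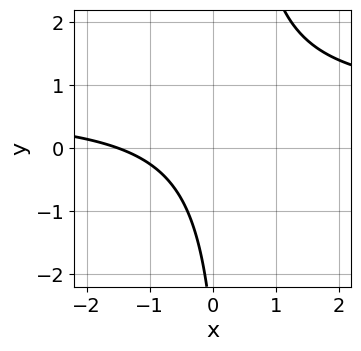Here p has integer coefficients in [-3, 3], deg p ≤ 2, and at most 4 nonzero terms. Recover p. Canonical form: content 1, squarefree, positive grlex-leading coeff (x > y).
1. deg p = 2. The shape is more complex than any degree-1 curve.
2. Checking where it meets the axes: it misses every integer gridline on the y-axis.
3. Assembling these constraints gives the stated polynomial.

3*x*y - 2*x - y - 3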